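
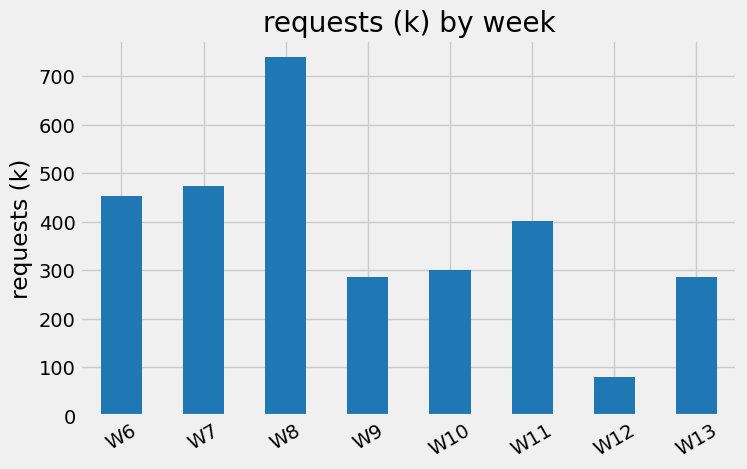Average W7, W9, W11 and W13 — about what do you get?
≈ 375

(500 + 300 + 400 + 300) / 4 ≈ 375.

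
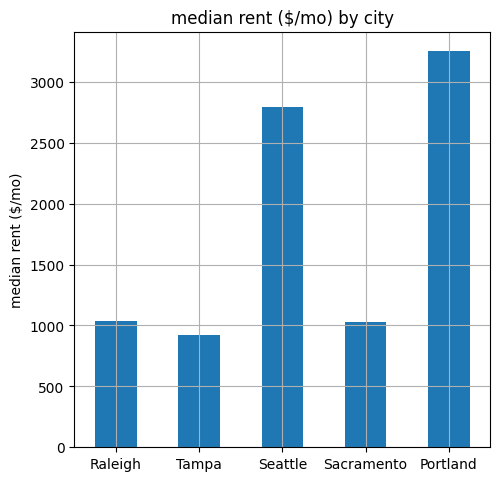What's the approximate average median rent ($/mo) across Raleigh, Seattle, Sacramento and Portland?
≈ 2000

(1000 + 3000 + 1000 + 3000) / 4 ≈ 2000.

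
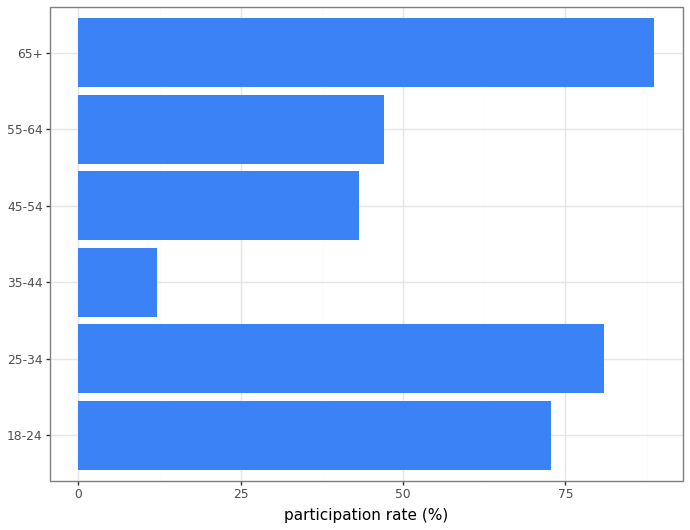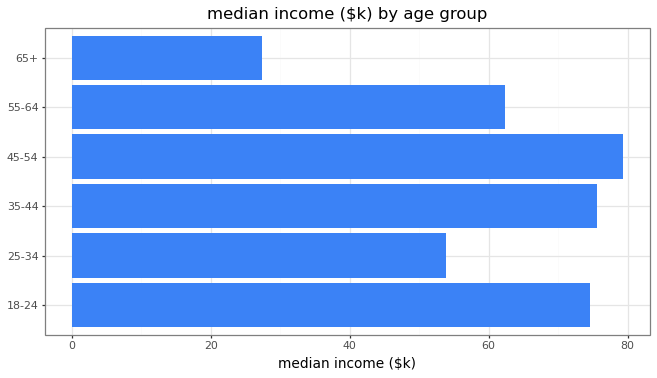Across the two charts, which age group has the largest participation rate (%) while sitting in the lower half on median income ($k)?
65+

Chart 2 median median income ($k) ≈ 70; below-median age groups: 25-34, 55-64, 65+. Among those, 65+ has the highest participation rate (%) (≈ 90).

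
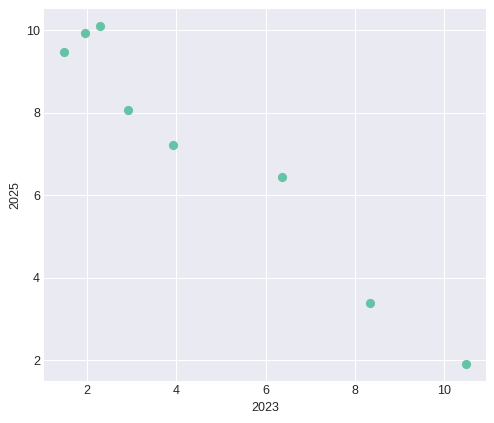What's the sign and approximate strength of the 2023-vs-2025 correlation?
Points are negatively correlated; strong (|r| ≈ 1.0).

negative, strong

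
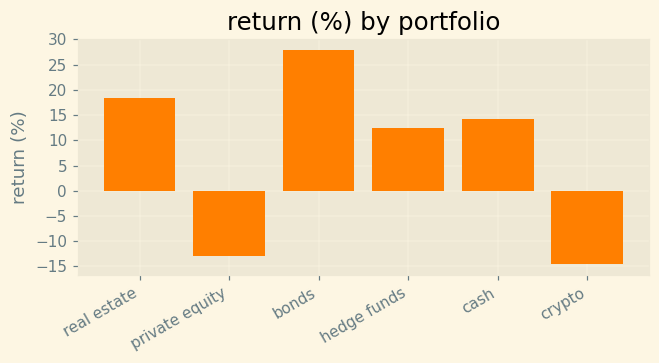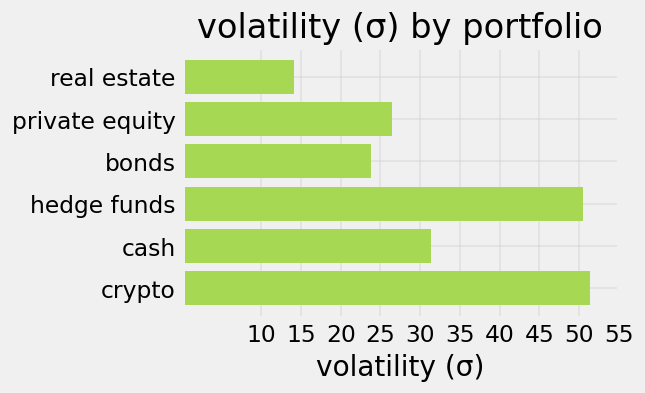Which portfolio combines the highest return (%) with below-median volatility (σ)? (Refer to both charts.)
Chart 2 median volatility (σ) ≈ 30; below-median portfolios: real estate, private equity, bonds. Among those, bonds has the highest return (%) (≈ 30).

bonds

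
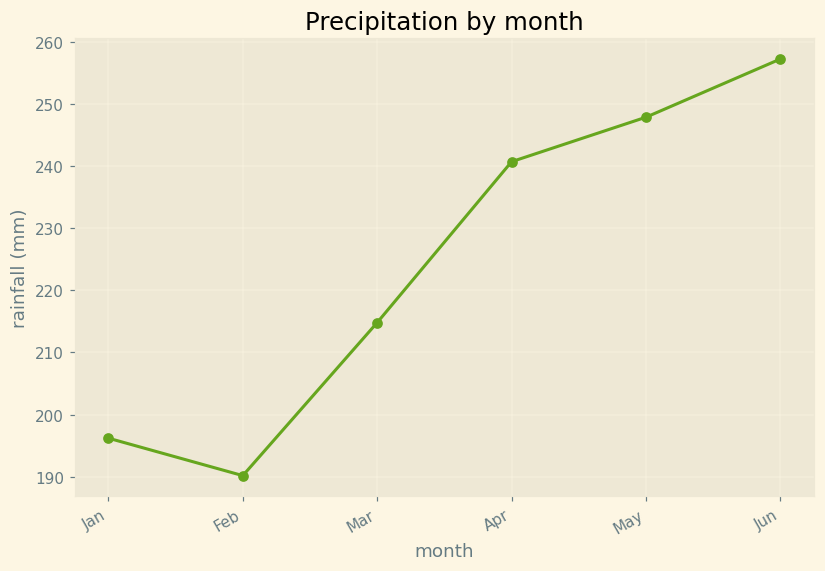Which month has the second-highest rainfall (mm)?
May

Top 3: Jun ≈ 260, May ≈ 250, Apr ≈ 240.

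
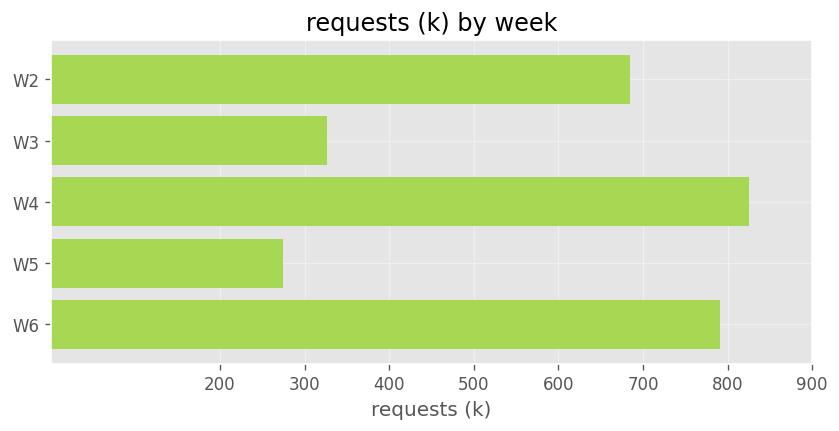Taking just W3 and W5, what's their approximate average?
≈ 300

(300 + 300) / 2 ≈ 300.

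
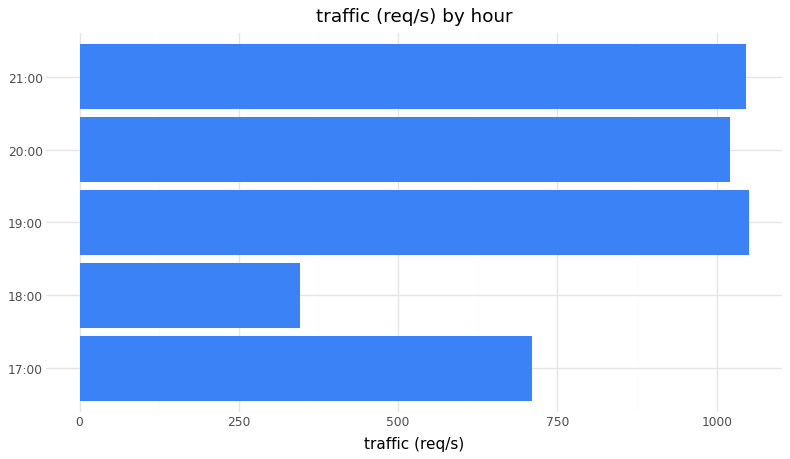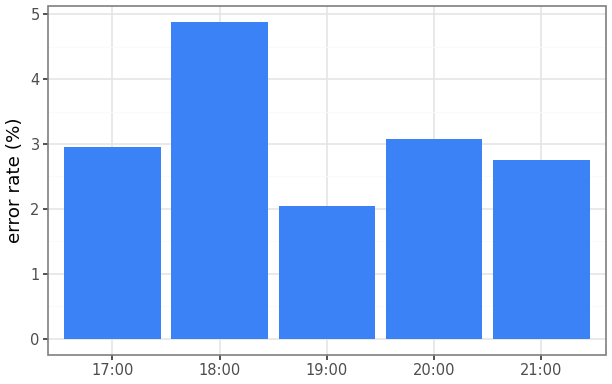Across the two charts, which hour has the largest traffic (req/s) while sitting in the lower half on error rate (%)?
Chart 2 median error rate (%) ≈ 3; below-median hours: 19:00, 21:00. Among those, 19:00 has the highest traffic (req/s) (≈ 1100).

19:00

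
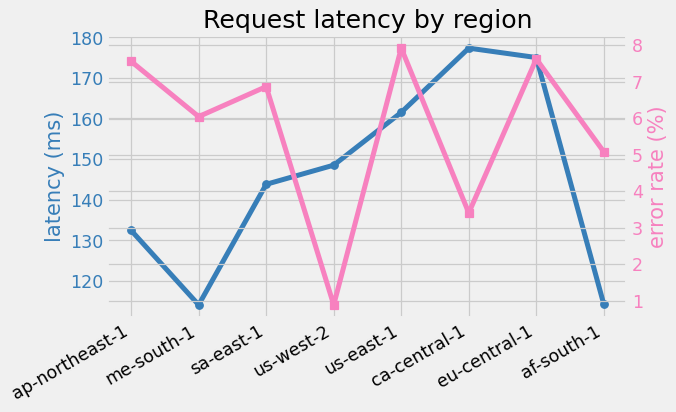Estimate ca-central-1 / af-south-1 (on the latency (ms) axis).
≈ 1.64×

ca-central-1 ≈ 180, af-south-1 ≈ 110; 180/110 ≈ 1.64.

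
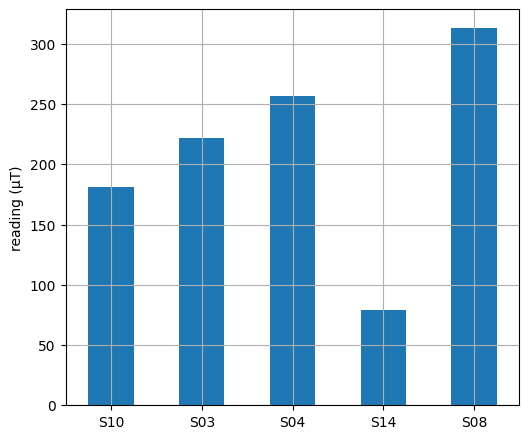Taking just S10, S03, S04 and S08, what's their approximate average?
≈ 238

(200 + 200 + 250 + 300) / 4 ≈ 238.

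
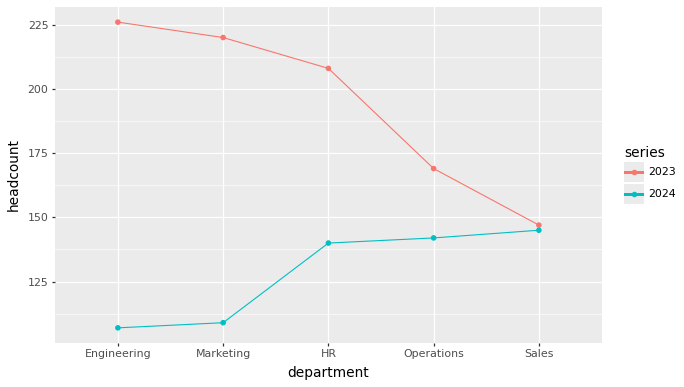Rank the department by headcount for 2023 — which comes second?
Top 3 for 2023: Engineering ≈ 230, Marketing ≈ 220, HR ≈ 210.

Marketing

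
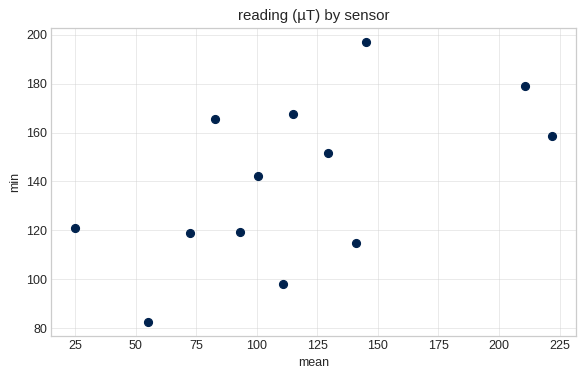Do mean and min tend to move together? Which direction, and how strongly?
Points are positively correlated; moderate (|r| ≈ 0.6).

positive, moderate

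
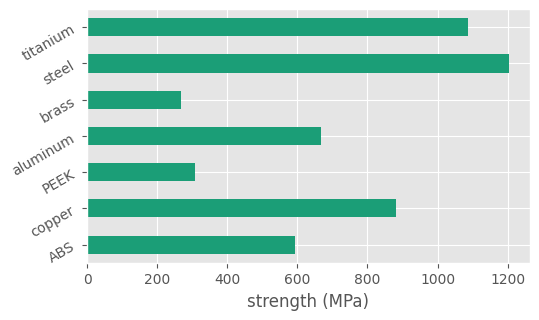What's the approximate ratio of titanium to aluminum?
titanium ≈ 1000, aluminum ≈ 600; 1000/600 ≈ 1.67.

≈ 1.67×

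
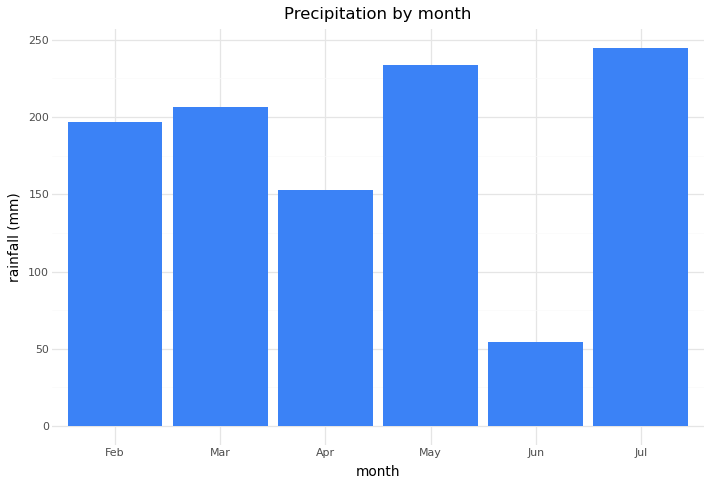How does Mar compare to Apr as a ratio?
Mar ≈ 200, Apr ≈ 150; 200/150 ≈ 1.33.

≈ 1.33×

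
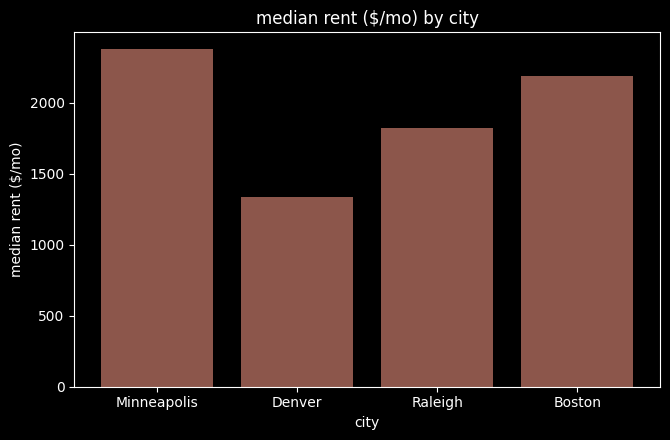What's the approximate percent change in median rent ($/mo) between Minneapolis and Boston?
≈ -8.3%

Minneapolis ≈ 2400, Boston ≈ 2200; (2200 − 2400) / 2400 ≈ -8.3%.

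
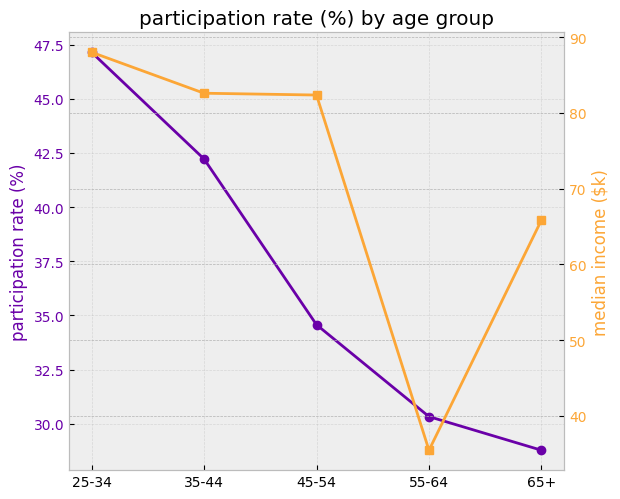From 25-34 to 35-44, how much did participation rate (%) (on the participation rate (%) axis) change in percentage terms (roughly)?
≈ -12.5%

25-34 ≈ 48, 35-44 ≈ 42; (42 − 48) / 48 ≈ -12.5%.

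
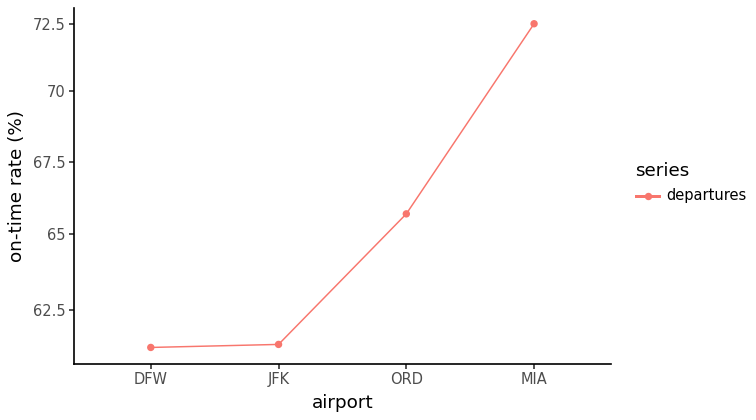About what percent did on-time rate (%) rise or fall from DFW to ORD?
DFW ≈ 61, ORD ≈ 66; (66 − 61) / 61 ≈ +8.2%.

≈ +8.2%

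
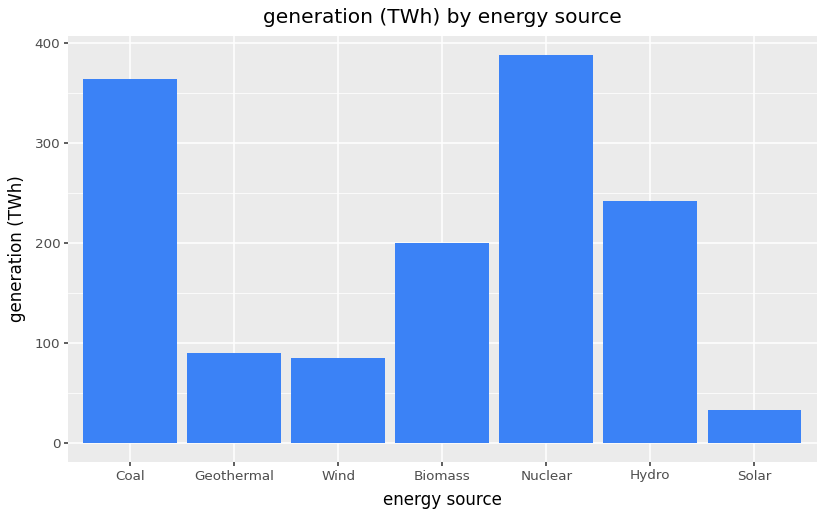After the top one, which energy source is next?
Top 3: Nuclear ≈ 400, Coal ≈ 350, Hydro ≈ 250.

Coal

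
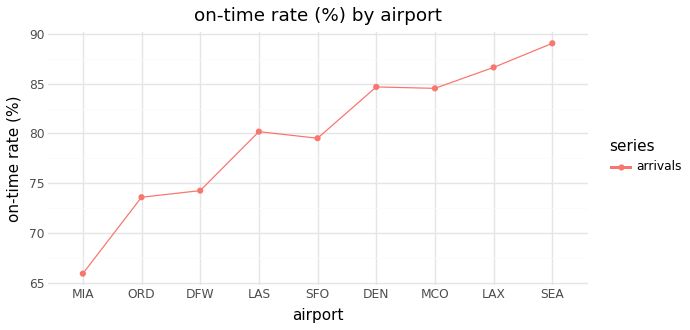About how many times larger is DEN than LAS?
≈ 1.05×

DEN ≈ 84, LAS ≈ 80; 84/80 ≈ 1.05.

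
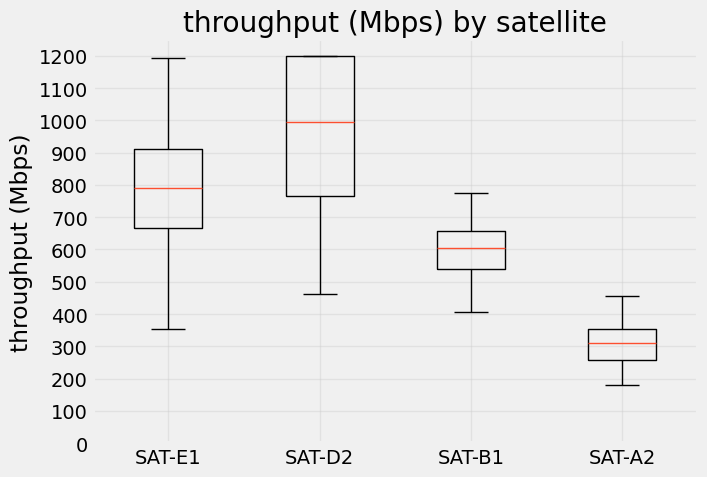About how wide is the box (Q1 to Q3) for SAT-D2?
≈ 400

Q3 ≈ 1200, Q1 ≈ 800; IQR ≈ 400.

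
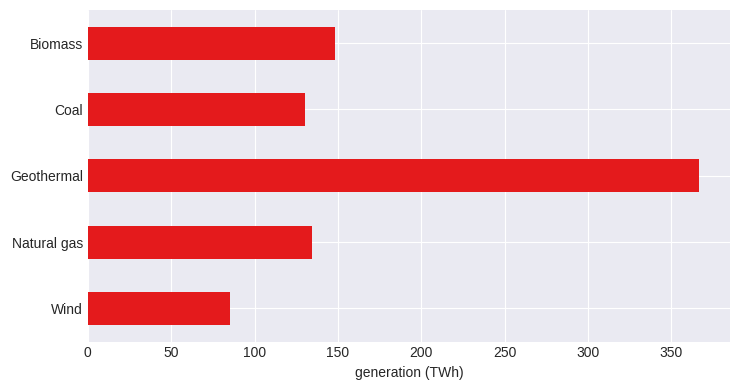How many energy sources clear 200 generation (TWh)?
Above 200: Geothermal.

1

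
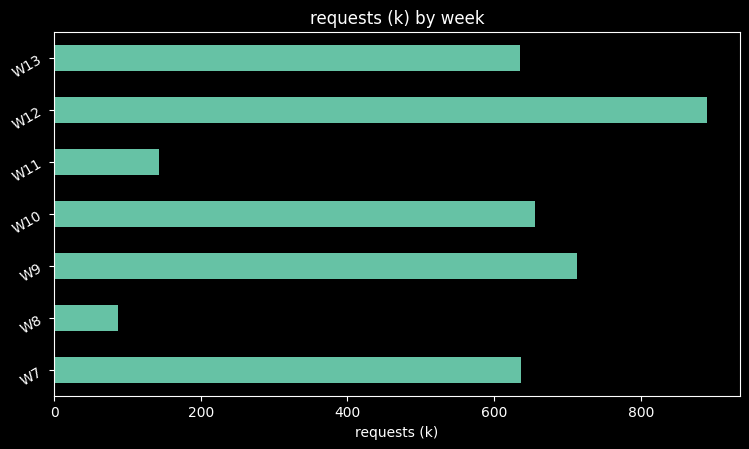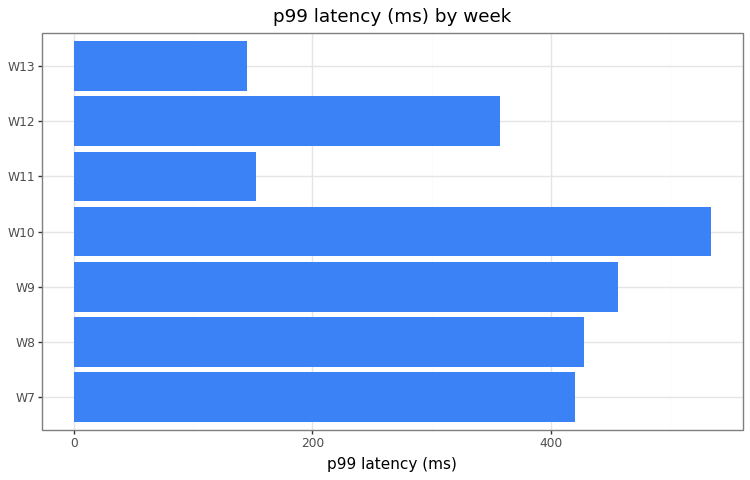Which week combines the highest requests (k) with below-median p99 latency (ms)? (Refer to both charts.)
Chart 2 median p99 latency (ms) ≈ 400; below-median weeks: W11, W12, W13. Among those, W12 has the highest requests (k) (≈ 900).

W12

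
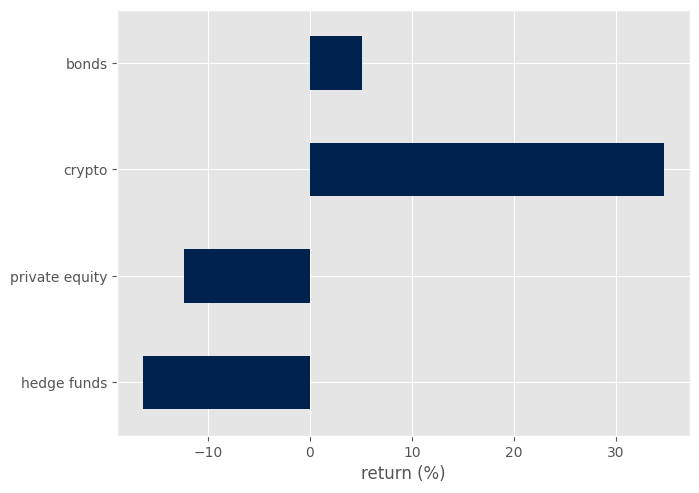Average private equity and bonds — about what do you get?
≈ -2

(-10 + 5) / 2 ≈ -2.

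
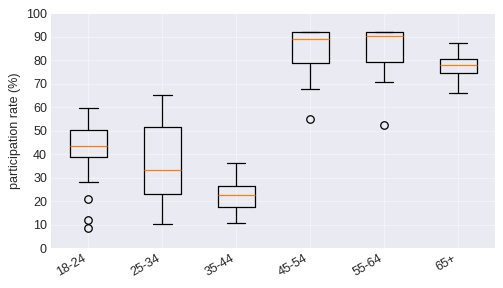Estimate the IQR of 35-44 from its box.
Q3 ≈ 30, Q1 ≈ 20; IQR ≈ 10.

≈ 10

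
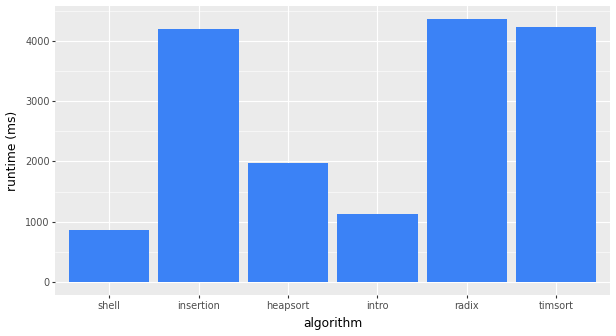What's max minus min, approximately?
≈ 3500

Max radix ≈ 4500, min shell ≈ 1000; range ≈ 3500.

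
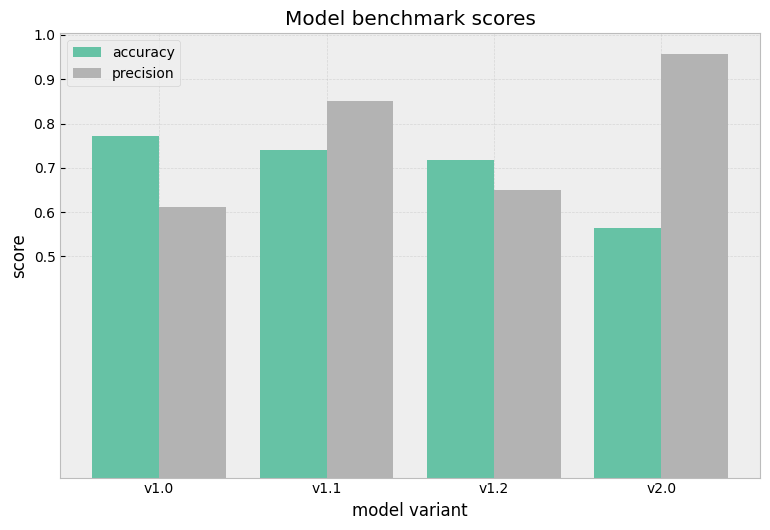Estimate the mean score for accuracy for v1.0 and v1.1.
(0.8 + 0.7) / 2 ≈ 0.75.

≈ 0.75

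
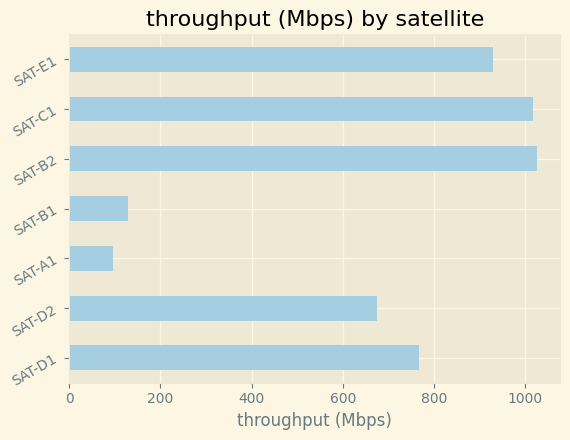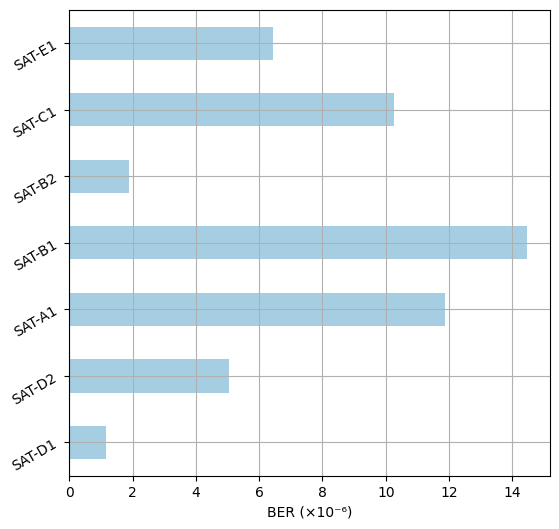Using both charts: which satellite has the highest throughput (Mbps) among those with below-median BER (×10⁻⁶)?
SAT-B2

Chart 2 median BER (×10⁻⁶) ≈ 6; below-median satellites: SAT-D1, SAT-D2, SAT-B2. Among those, SAT-B2 has the highest throughput (Mbps) (≈ 1000).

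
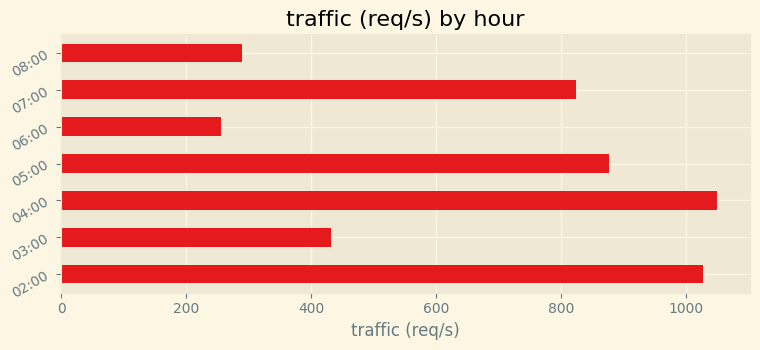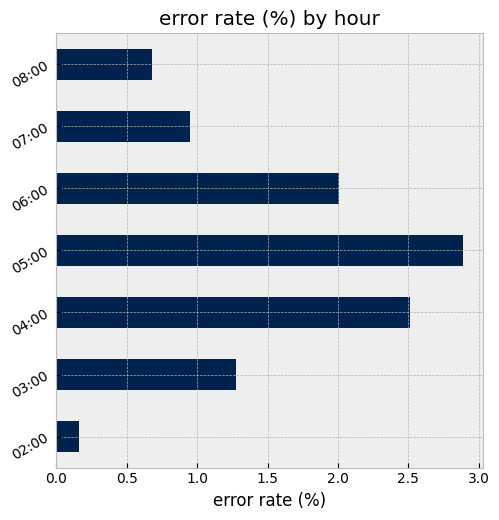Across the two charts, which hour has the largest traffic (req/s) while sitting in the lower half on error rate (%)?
Chart 2 median error rate (%) ≈ 1.5; below-median hours: 02:00, 07:00, 08:00. Among those, 02:00 has the highest traffic (req/s) (≈ 1000).

02:00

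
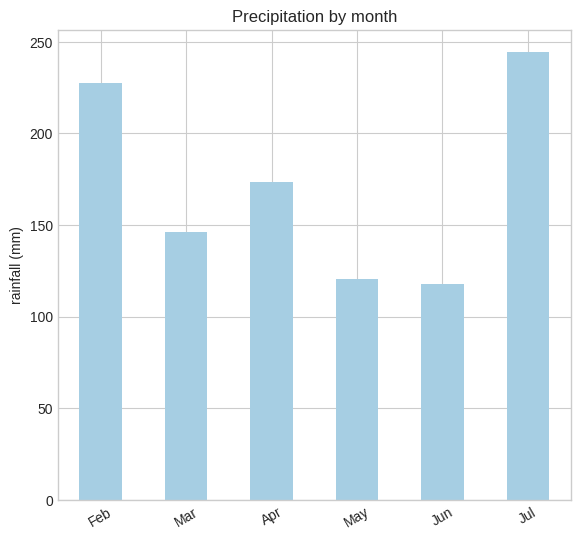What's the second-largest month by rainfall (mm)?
Feb

Top 3: Jul ≈ 250, Feb ≈ 225, Apr ≈ 175.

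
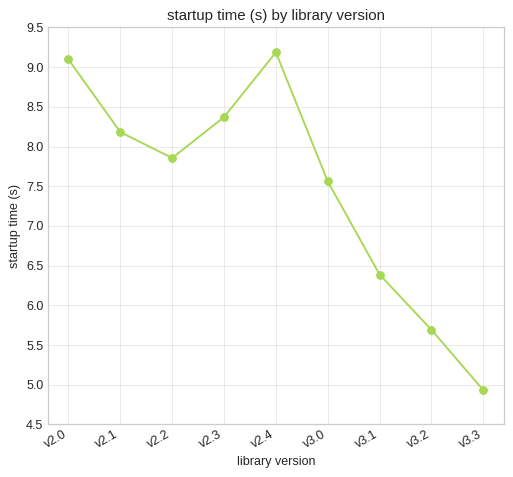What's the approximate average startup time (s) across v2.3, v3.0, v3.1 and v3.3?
≈ 6.88

(8.5 + 7.5 + 6.5 + 5.0) / 4 ≈ 6.88.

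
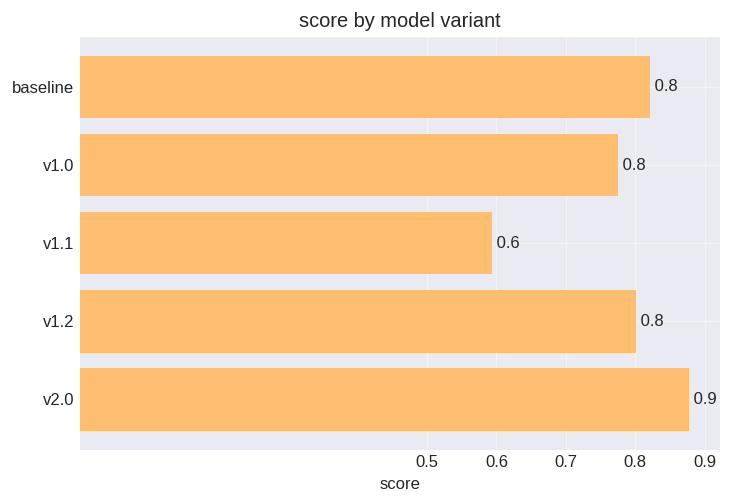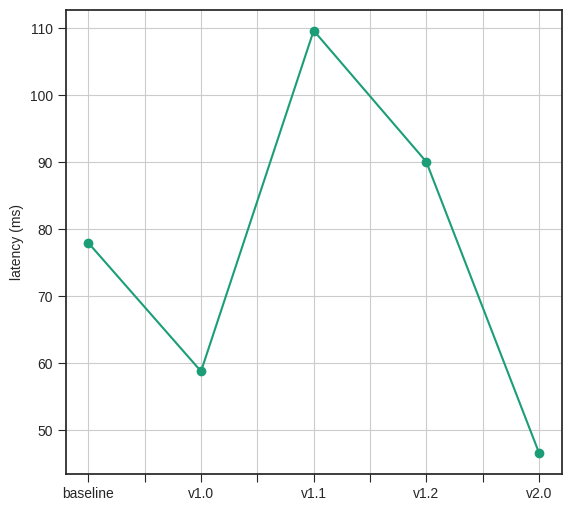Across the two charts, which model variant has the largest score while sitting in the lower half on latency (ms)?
Chart 2 median latency (ms) ≈ 80; below-median model variants: v1.0, v2.0. Among those, v2.0 has the highest score (≈ 0.9).

v2.0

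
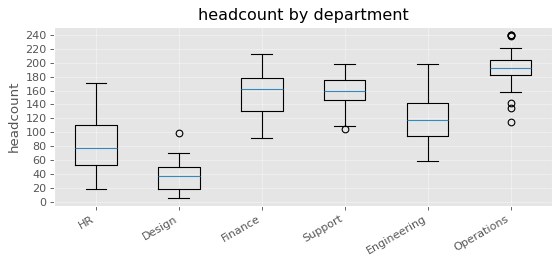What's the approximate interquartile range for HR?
Q3 ≈ 120, Q1 ≈ 60; IQR ≈ 60.

≈ 60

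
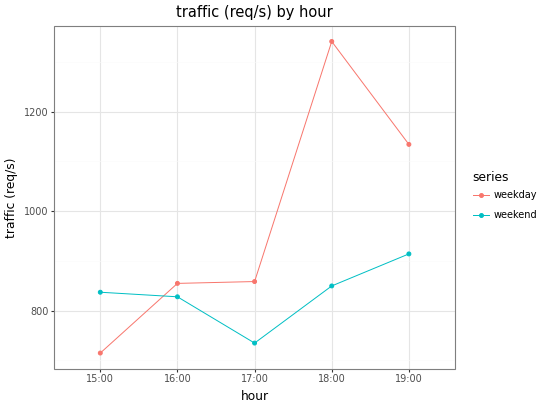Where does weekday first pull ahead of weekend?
15:00: weekday ≈ 700 vs weekend ≈ 800 (not yet); 16:00: weekday ≈ 900 vs weekend ≈ 800 (first crossover).

16:00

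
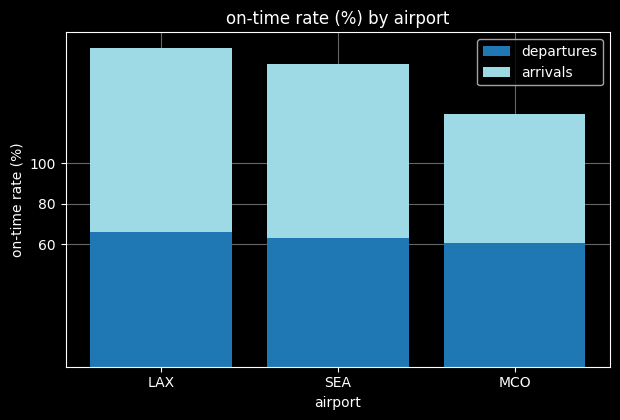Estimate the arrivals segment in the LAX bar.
arrivals top ≈ 160, bottom ≈ 60; segment ≈ 100.

≈ 100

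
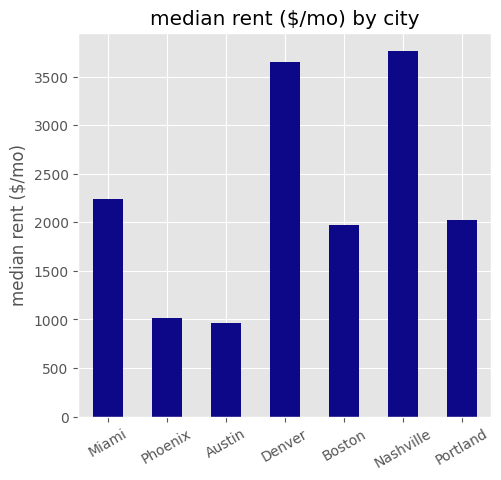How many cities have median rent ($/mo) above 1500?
Above 1500: Miami, Denver, Boston, Nashville, Portland.

5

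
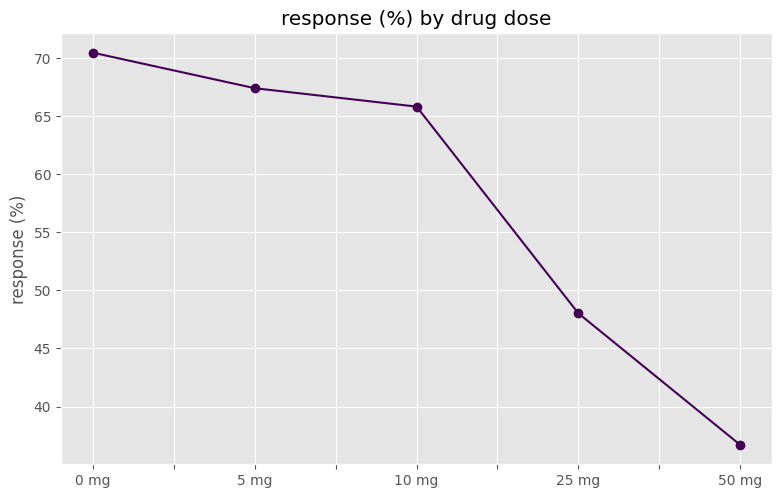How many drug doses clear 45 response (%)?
Above 45: 0 mg, 5 mg, 10 mg, 25 mg.

4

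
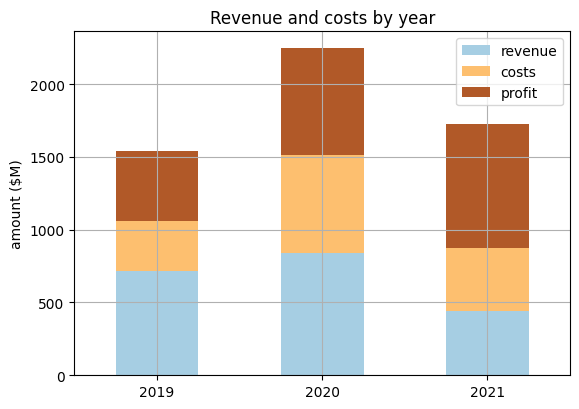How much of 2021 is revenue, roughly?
revenue top ≈ 400, bottom ≈ 0; segment ≈ 400.

≈ 400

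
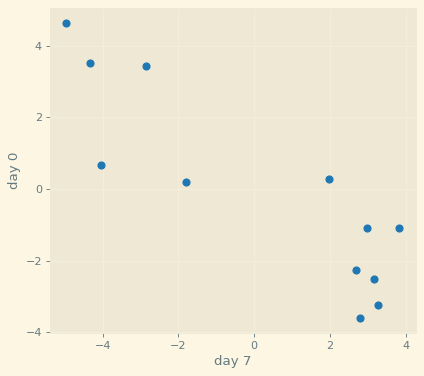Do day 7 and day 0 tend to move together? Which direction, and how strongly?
negative, strong

Points are negatively correlated; strong (|r| ≈ 0.9).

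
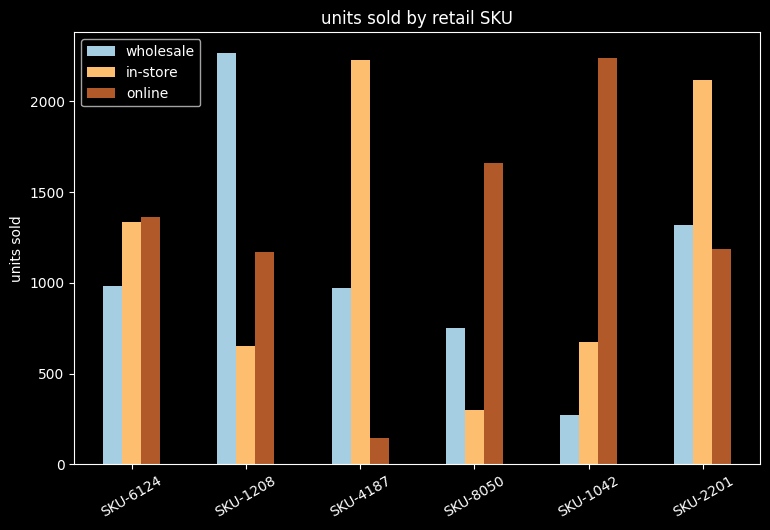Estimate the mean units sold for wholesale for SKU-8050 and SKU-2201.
≈ 1100

(800 + 1400) / 2 ≈ 1100.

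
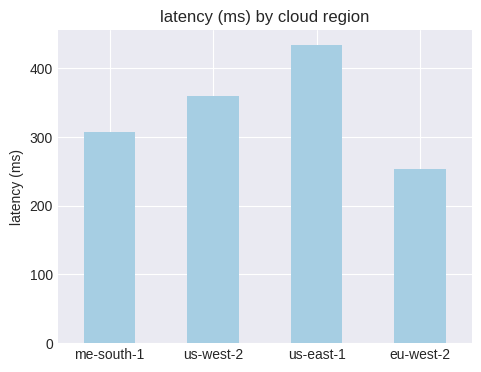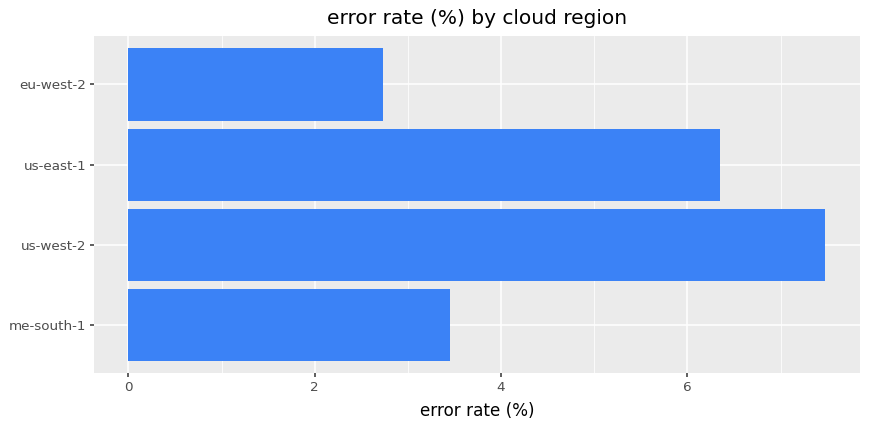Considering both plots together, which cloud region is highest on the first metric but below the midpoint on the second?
Chart 2 median error rate (%) ≈ 5; below-median cloud regions: me-south-1, eu-west-2. Among those, me-south-1 has the highest latency (ms) (≈ 300).

me-south-1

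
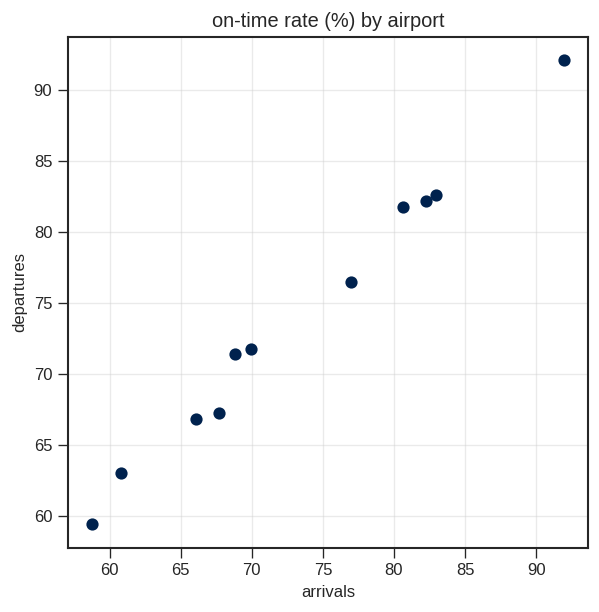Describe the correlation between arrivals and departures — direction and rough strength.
positive, strong

Points are positively correlated; strong (|r| ≈ 1.0).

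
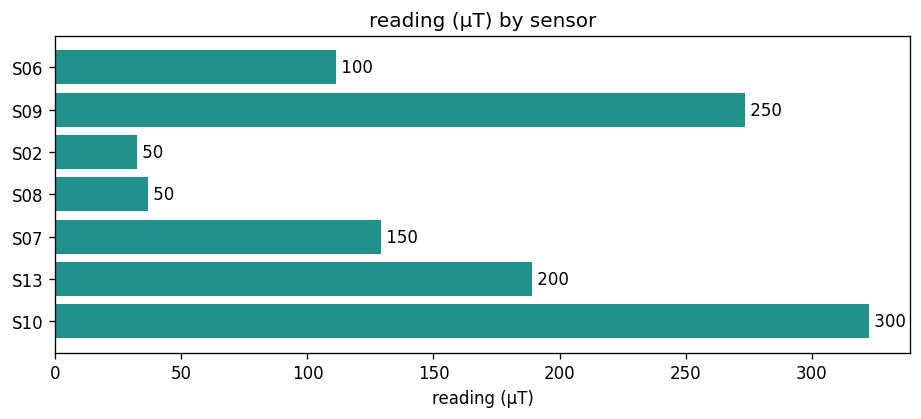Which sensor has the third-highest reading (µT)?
Top 4: S10 ≈ 300, S09 ≈ 250, S13 ≈ 200, S07 ≈ 150.

S13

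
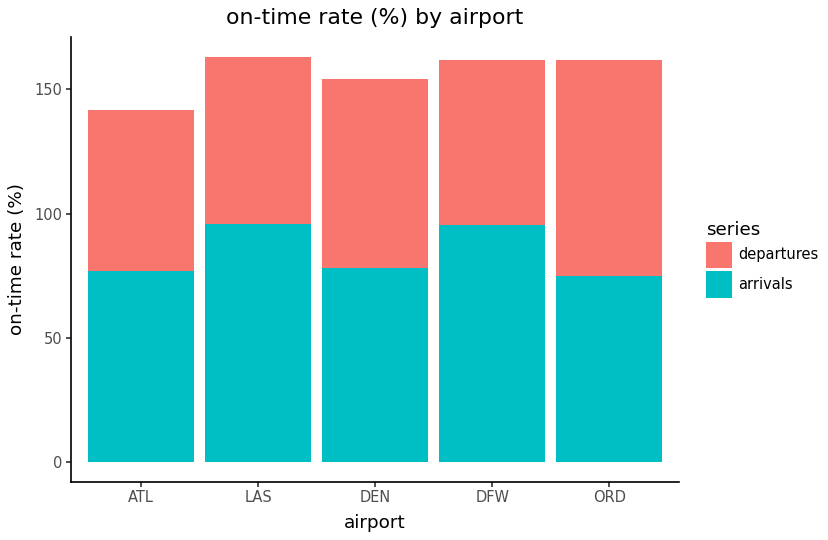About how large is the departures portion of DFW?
departures top ≈ 160, bottom ≈ 100; segment ≈ 60.

≈ 60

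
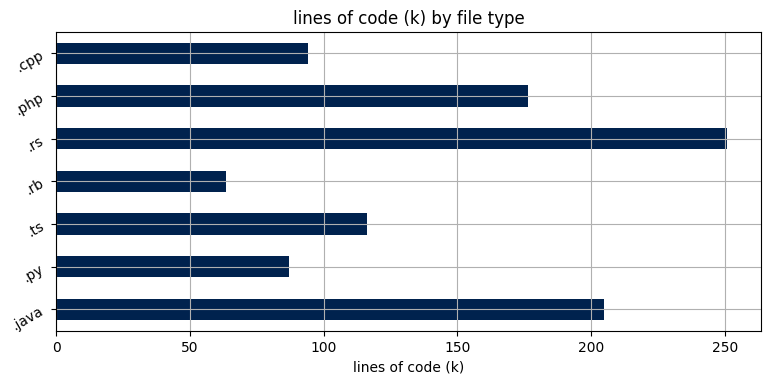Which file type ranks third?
.php

Top 4: .rs ≈ 250, .java ≈ 200, .php ≈ 175, .ts ≈ 125.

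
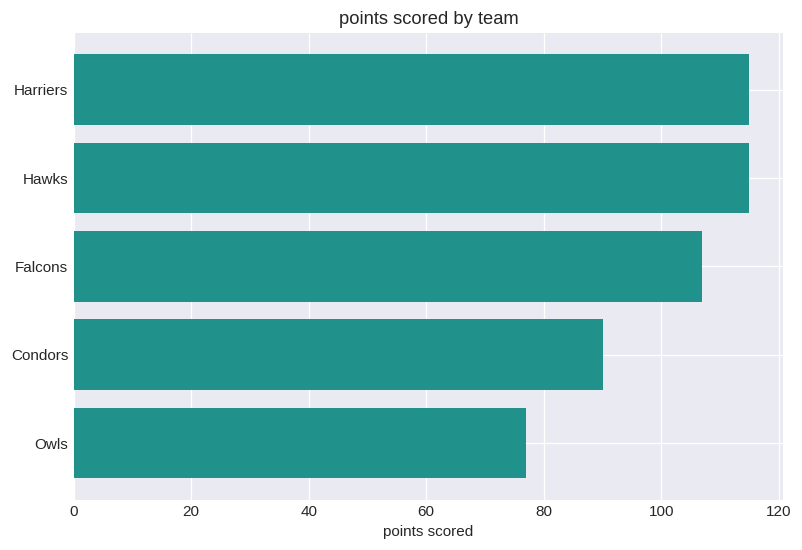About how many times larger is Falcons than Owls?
≈ 1.38×

Falcons ≈ 110, Owls ≈ 80; 110/80 ≈ 1.38.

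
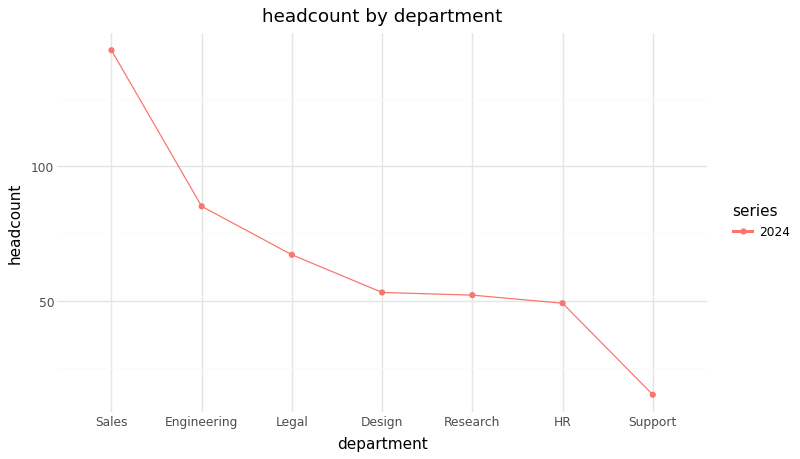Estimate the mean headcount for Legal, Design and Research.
≈ 60

(60 + 60 + 60) / 3 ≈ 60.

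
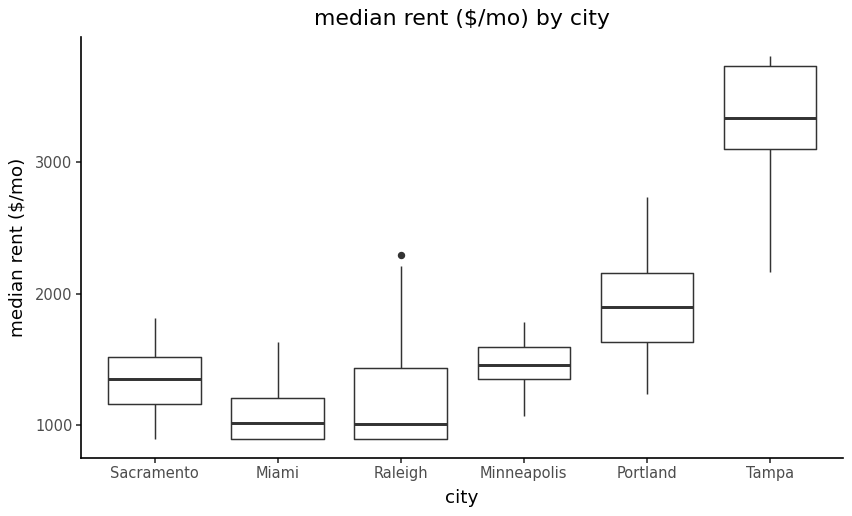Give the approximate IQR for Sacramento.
≈ 400

Q3 ≈ 1600, Q1 ≈ 1200; IQR ≈ 400.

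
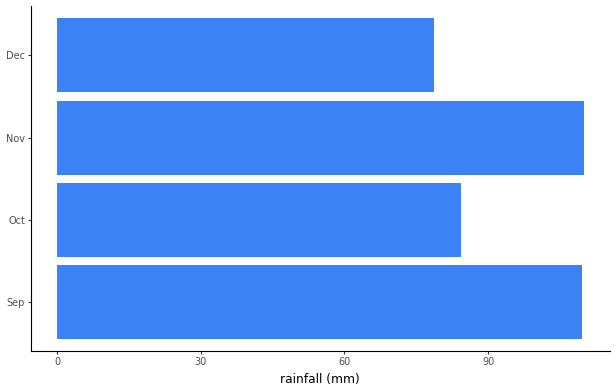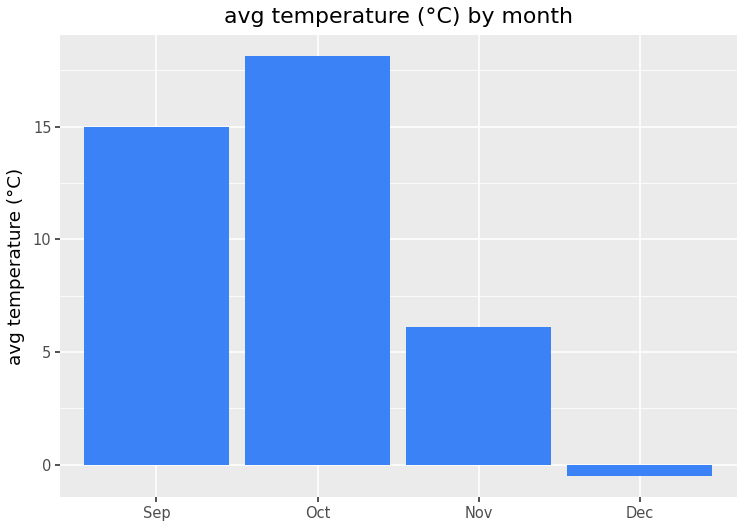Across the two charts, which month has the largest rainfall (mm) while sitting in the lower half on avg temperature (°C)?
Chart 2 median avg temperature (°C) ≈ 10; below-median months: Nov, Dec. Among those, Nov has the highest rainfall (mm) (≈ 100).

Nov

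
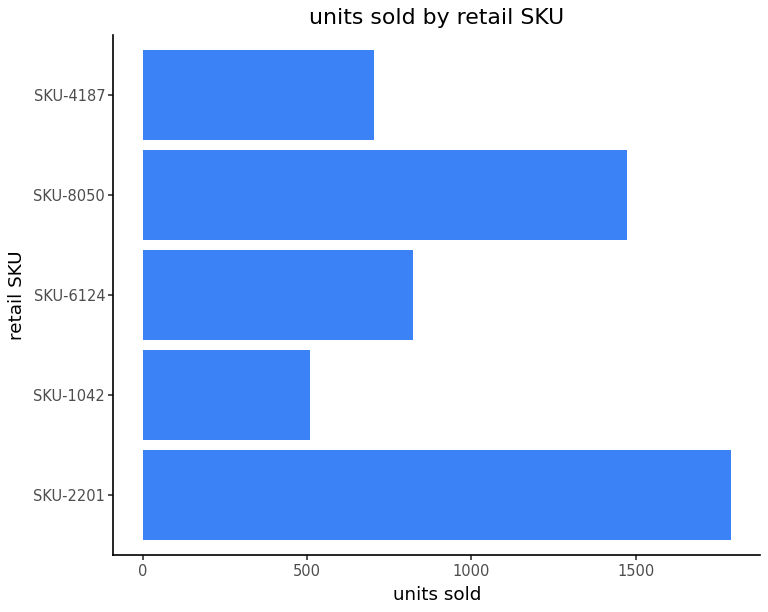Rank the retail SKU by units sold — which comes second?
SKU-8050

Top 3: SKU-2201 ≈ 1800, SKU-8050 ≈ 1400, SKU-6124 ≈ 800.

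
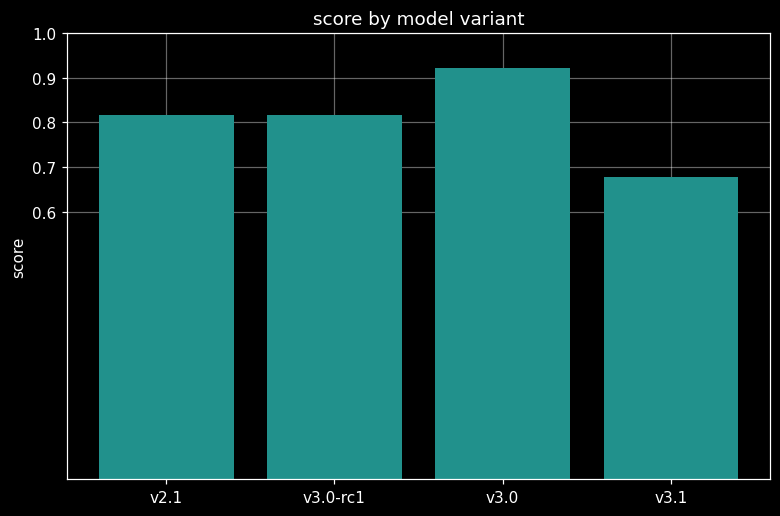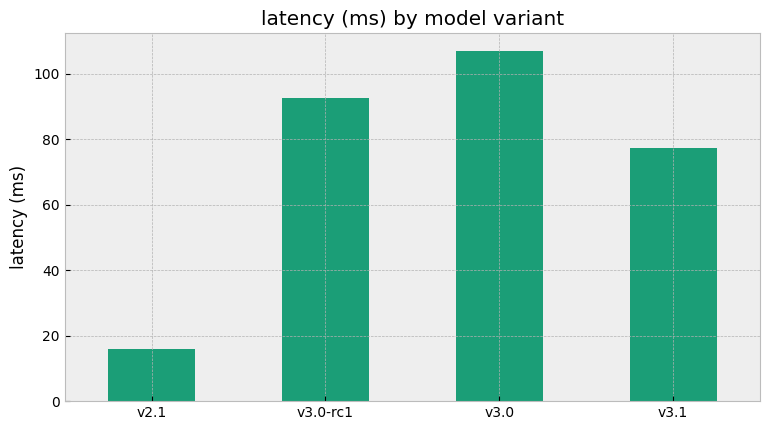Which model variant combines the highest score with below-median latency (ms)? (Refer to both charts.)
Chart 2 median latency (ms) ≈ 90; below-median model variants: v2.1, v3.1. Among those, v2.1 has the highest score (≈ 0.8).

v2.1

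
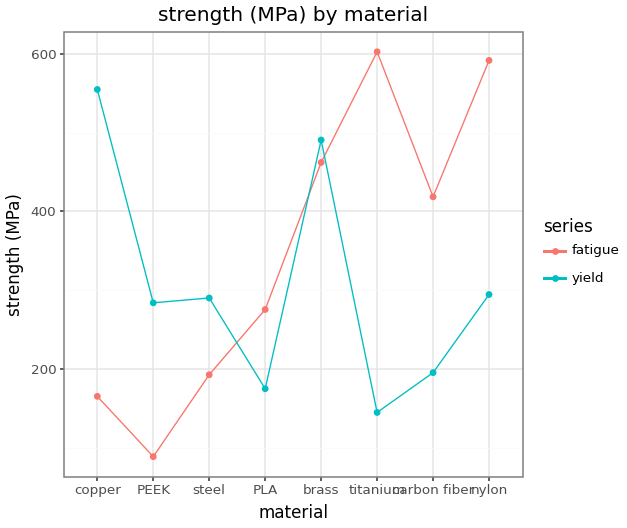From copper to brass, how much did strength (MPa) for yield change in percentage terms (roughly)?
copper ≈ 550, brass ≈ 500; (500 − 550) / 550 ≈ -9.1%.

≈ -9.1%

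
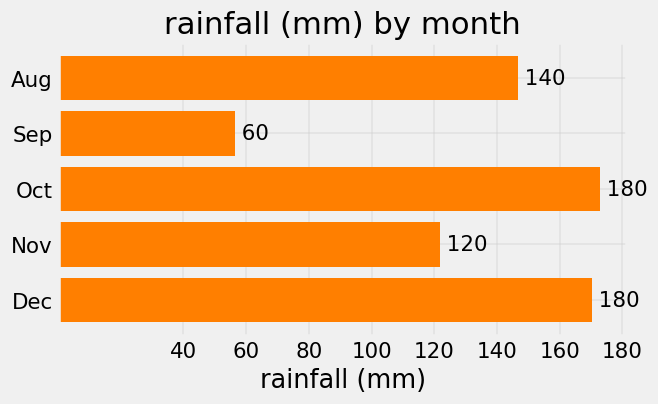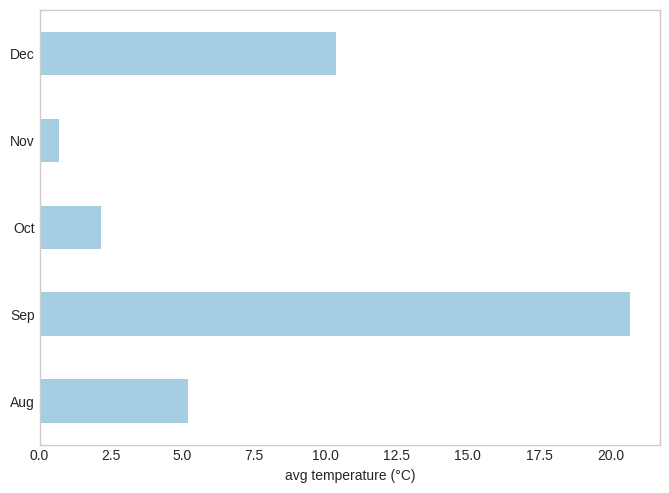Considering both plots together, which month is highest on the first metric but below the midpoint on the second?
Chart 2 median avg temperature (°C) ≈ 6; below-median months: Oct, Nov. Among those, Oct has the highest rainfall (mm) (≈ 180).

Oct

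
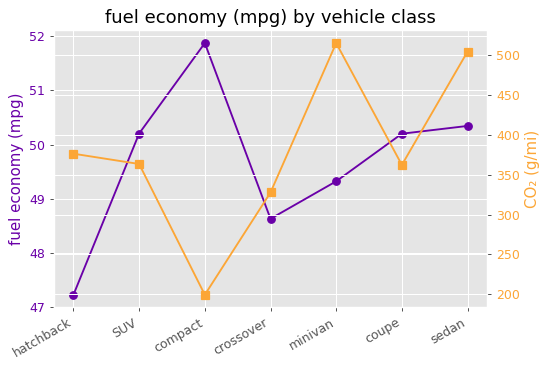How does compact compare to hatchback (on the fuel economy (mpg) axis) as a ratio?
compact ≈ 52.0, hatchback ≈ 47.0; 52.0/47.0 ≈ 1.11.

≈ 1.11×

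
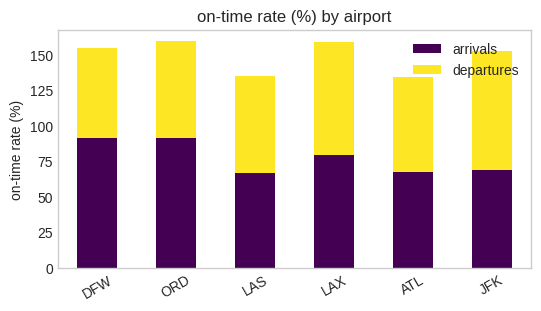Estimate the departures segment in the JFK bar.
departures top ≈ 160, bottom ≈ 60; segment ≈ 100.

≈ 100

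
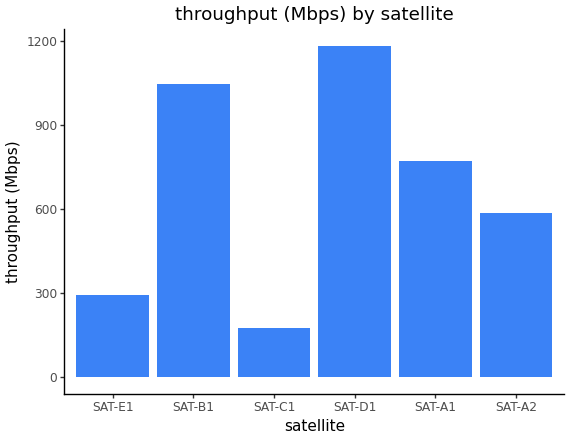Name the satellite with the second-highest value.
Top 3: SAT-D1 ≈ 1200, SAT-B1 ≈ 1000, SAT-A1 ≈ 800.

SAT-B1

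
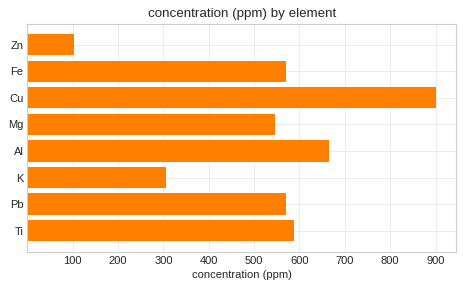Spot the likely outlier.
Zn

Zn ≈ 100; the rest sit between ≈ 300 and ≈ 900.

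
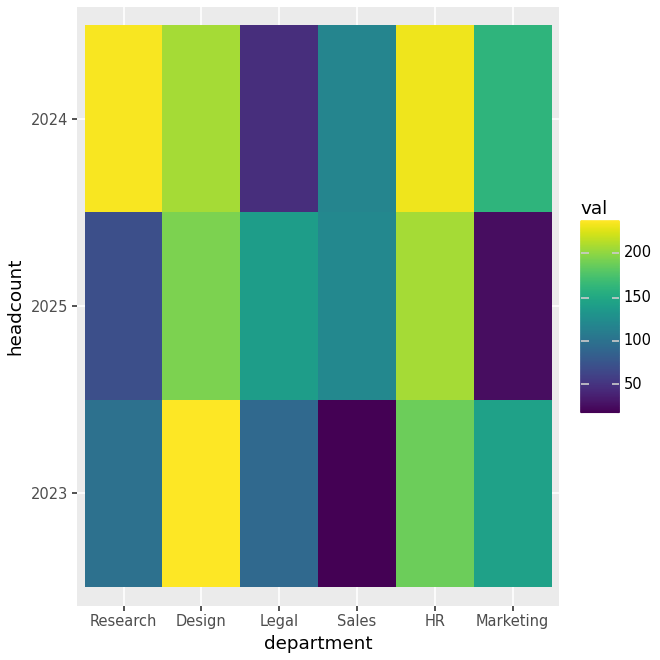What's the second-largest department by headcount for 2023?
HR

Top 3 for 2023: Design ≈ 240, HR ≈ 180, Marketing ≈ 140.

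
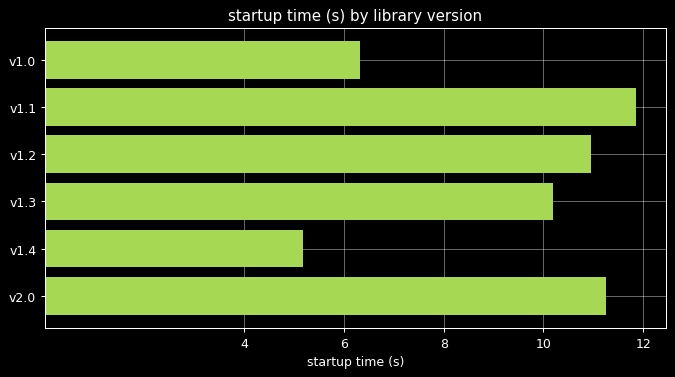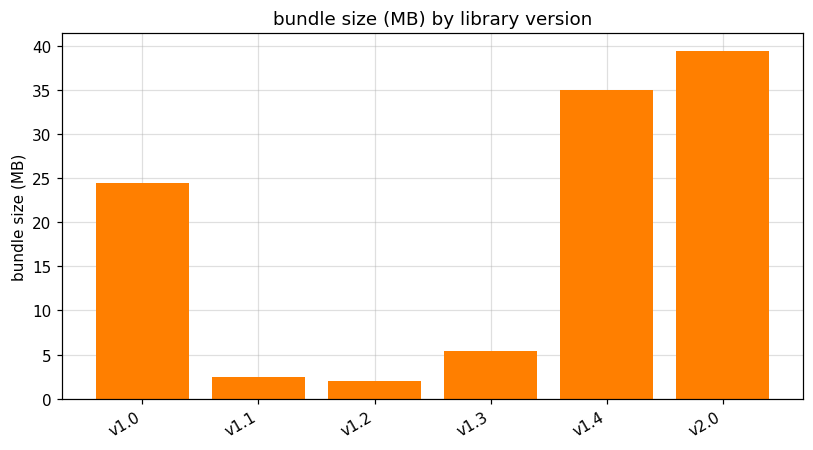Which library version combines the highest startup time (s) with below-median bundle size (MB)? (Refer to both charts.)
Chart 2 median bundle size (MB) ≈ 15; below-median library versions: v1.1, v1.2, v1.3. Among those, v1.1 has the highest startup time (s) (≈ 12).

v1.1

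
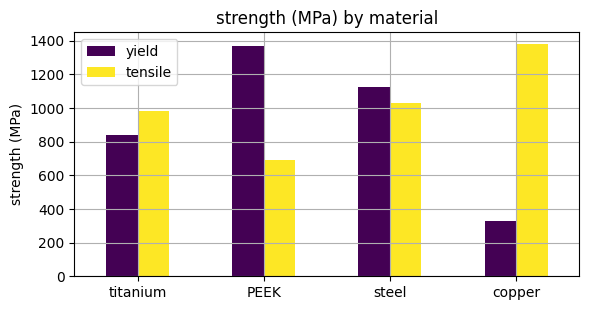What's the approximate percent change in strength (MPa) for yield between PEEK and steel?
PEEK ≈ 1400, steel ≈ 1200; (1200 − 1400) / 1400 ≈ -14.3%.

≈ -14.3%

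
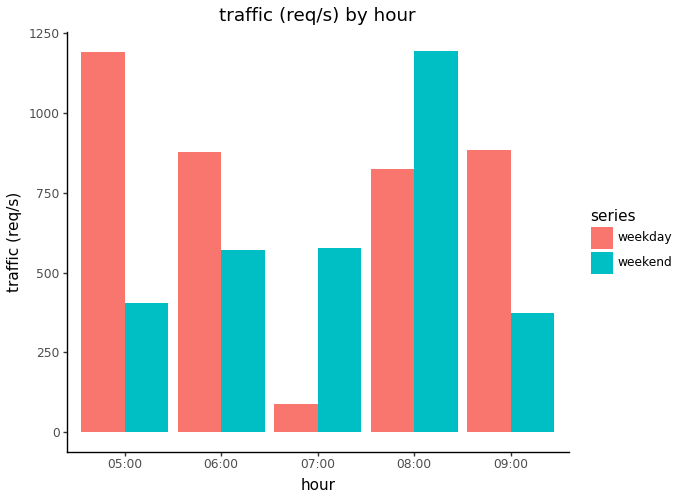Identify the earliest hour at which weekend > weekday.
07:00

06:00: weekend ≈ 600 vs weekday ≈ 900 (not yet); 07:00: weekend ≈ 600 vs weekday ≈ 100 (first crossover).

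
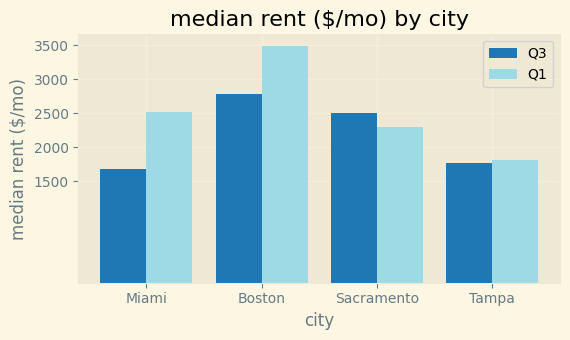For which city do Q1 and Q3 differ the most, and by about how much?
Miami, ≈ 1000 $/mo

Miami: Q1 ≈ 2500, Q3 ≈ 1500 → gap ≈ 1000. Next-largest (Boston) is only ≈ 500.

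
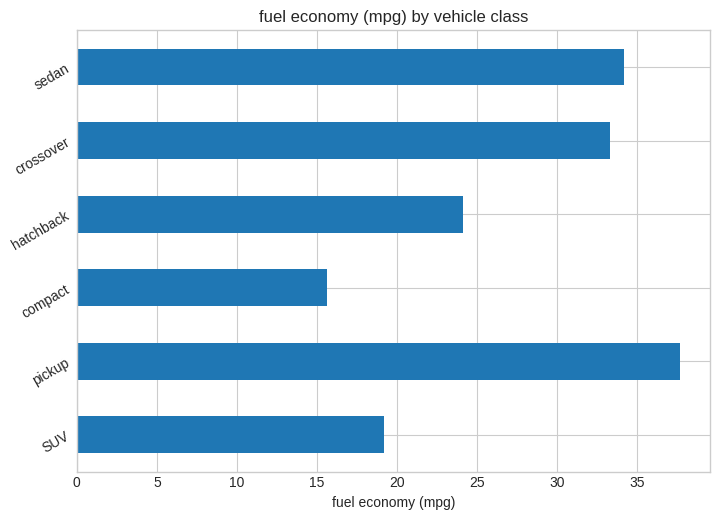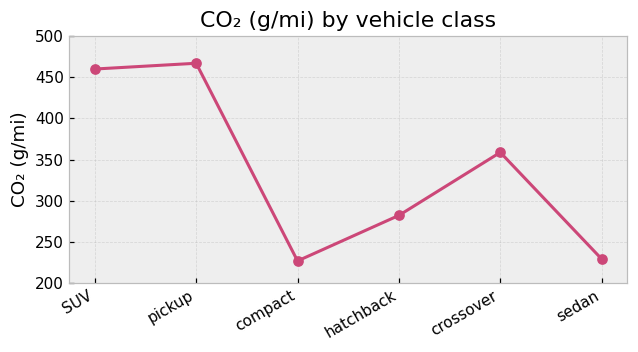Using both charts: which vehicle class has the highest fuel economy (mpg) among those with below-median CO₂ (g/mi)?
Chart 2 median CO₂ (g/mi) ≈ 300; below-median vehicle classes: compact, hatchback, sedan. Among those, sedan has the highest fuel economy (mpg) (≈ 35).

sedan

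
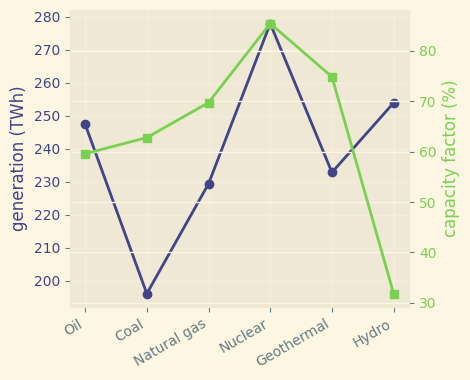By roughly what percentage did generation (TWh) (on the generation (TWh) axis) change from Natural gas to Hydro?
≈ +8.7%

Natural gas ≈ 230, Hydro ≈ 250; (250 − 230) / 230 ≈ +8.7%.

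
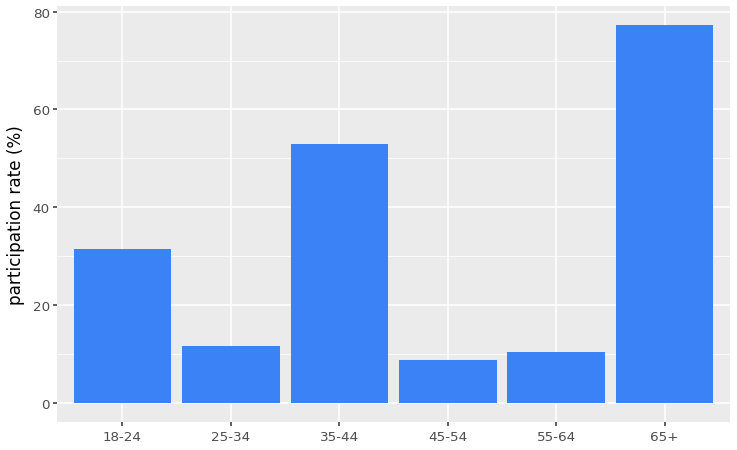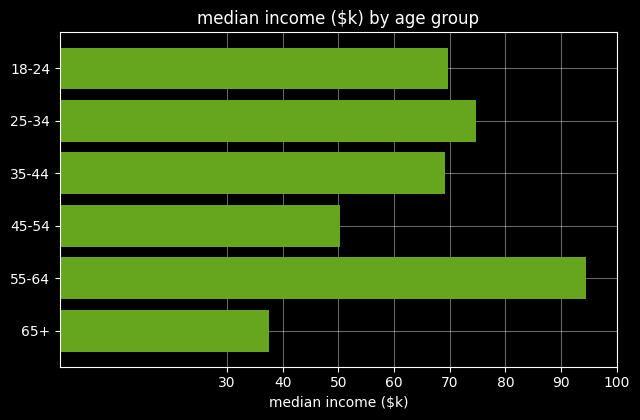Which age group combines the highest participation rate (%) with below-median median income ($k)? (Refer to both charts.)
Chart 2 median median income ($k) ≈ 70; below-median age groups: 35-44, 45-54, 65+. Among those, 65+ has the highest participation rate (%) (≈ 80).

65+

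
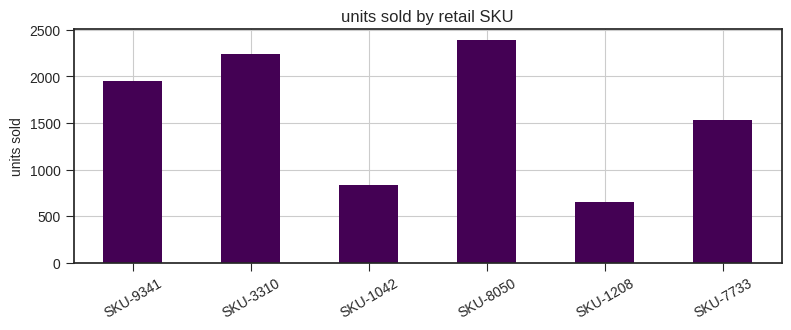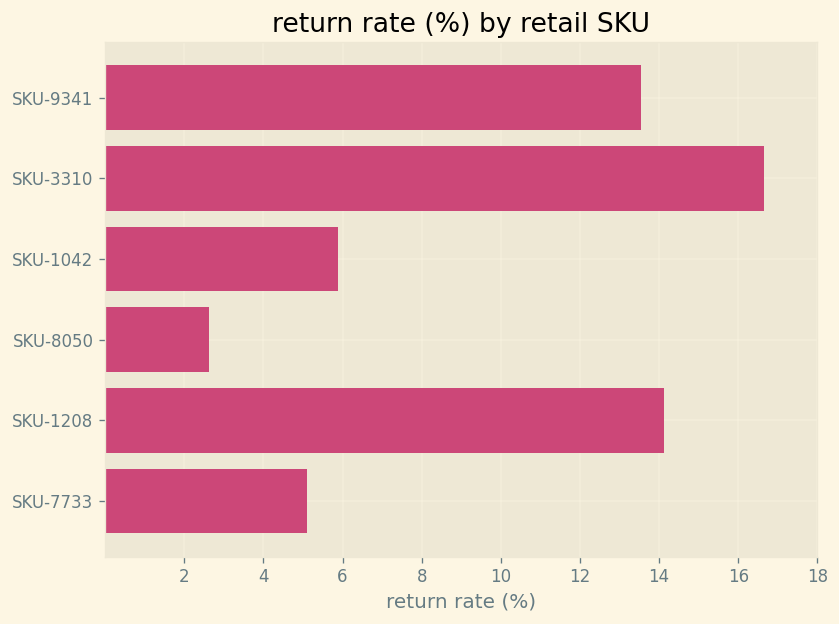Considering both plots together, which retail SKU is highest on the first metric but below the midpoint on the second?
SKU-8050

Chart 2 median return rate (%) ≈ 10; below-median retail SKUs: SKU-1042, SKU-8050, SKU-7733. Among those, SKU-8050 has the highest units sold (≈ 2500).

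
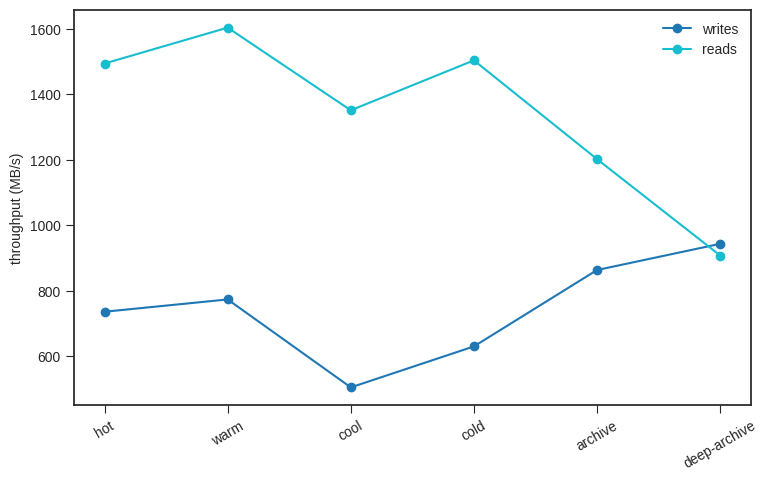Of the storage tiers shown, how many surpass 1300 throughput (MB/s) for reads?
4

Above 1300: hot, warm, cool, cold.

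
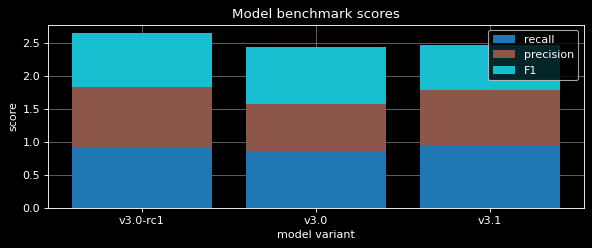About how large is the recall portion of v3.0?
recall top ≈ 1.0, bottom ≈ 0.0; segment ≈ 1.0.

≈ 1.0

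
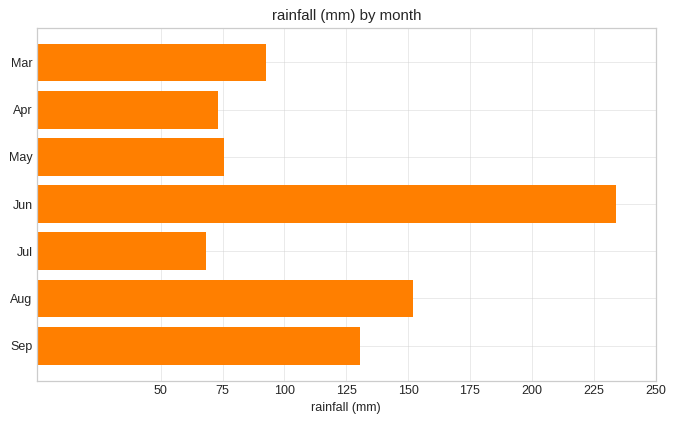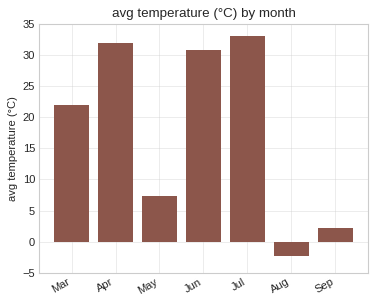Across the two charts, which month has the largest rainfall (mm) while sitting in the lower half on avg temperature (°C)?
Chart 2 median avg temperature (°C) ≈ 20; below-median months: May, Aug, Sep. Among those, Aug has the highest rainfall (mm) (≈ 150).

Aug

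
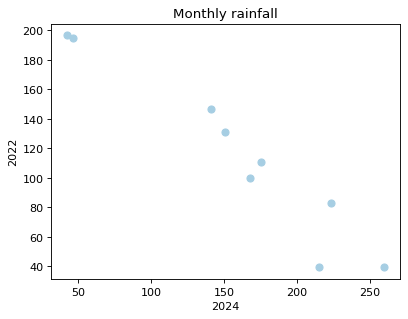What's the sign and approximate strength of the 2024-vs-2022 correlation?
negative, strong

Points are negatively correlated; strong (|r| ≈ 1.0).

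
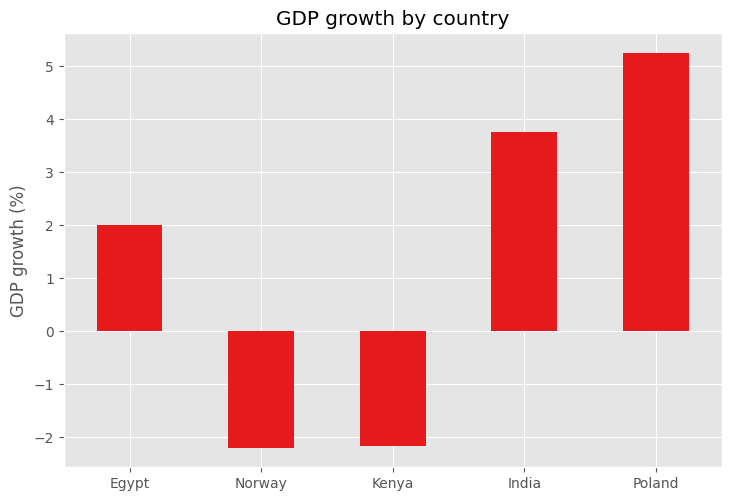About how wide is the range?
Max Poland ≈ 5, min Norway ≈ -2; range ≈ 7.

≈ 7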